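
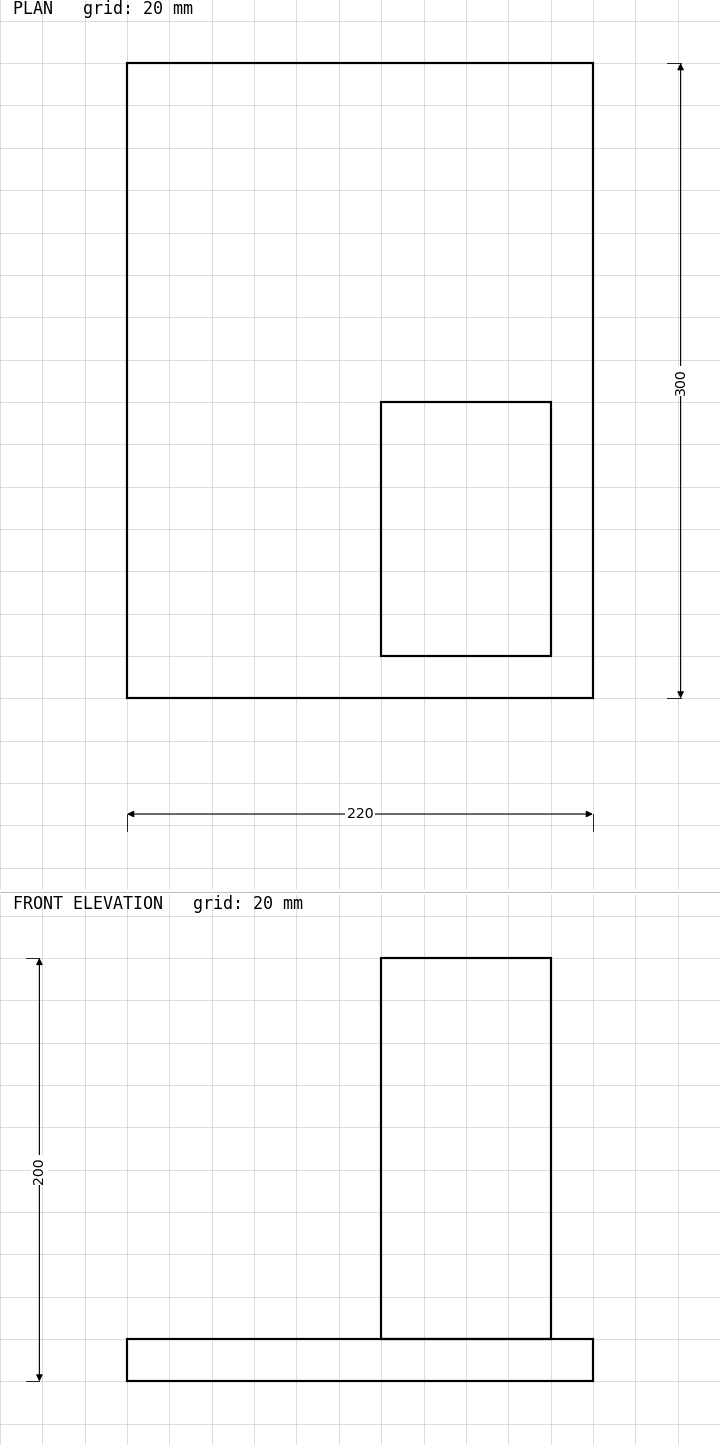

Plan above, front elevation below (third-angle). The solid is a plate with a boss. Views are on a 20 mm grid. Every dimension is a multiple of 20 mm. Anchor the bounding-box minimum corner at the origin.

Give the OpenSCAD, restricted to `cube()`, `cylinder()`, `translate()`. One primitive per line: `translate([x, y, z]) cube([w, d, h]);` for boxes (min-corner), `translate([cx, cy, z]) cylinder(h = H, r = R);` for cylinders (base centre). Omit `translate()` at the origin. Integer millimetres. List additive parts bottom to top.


cube([220, 300, 20]);
translate([120, 20, 20]) cube([80, 120, 180]);


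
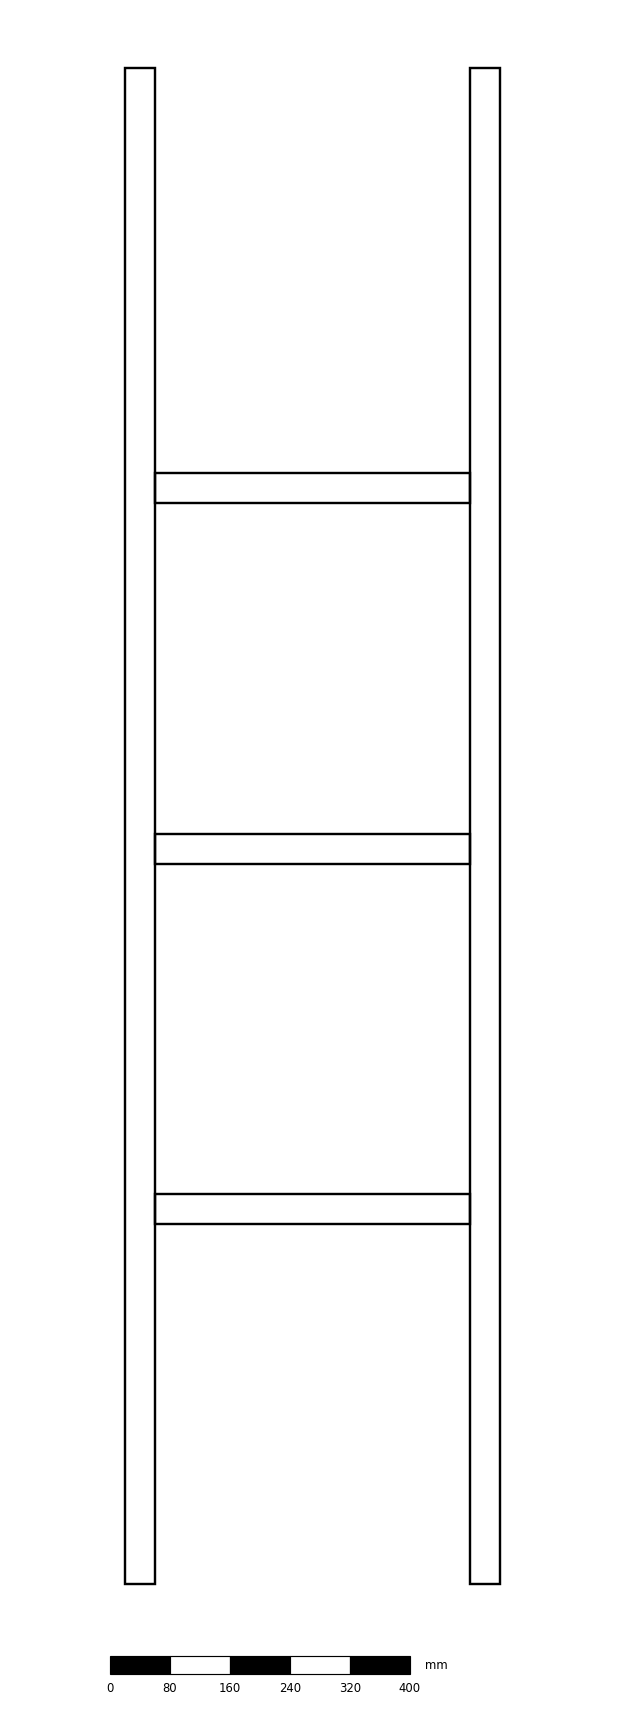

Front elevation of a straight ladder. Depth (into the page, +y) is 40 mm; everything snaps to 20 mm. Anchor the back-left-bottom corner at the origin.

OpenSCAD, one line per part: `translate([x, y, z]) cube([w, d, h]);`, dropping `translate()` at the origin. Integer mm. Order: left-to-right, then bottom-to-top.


cube([40, 40, 2020]);
translate([40, 0, 480]) cube([420, 40, 40]);
translate([40, 0, 960]) cube([420, 40, 40]);
translate([40, 0, 1440]) cube([420, 40, 40]);
translate([460, 0, 0]) cube([40, 40, 2020]);


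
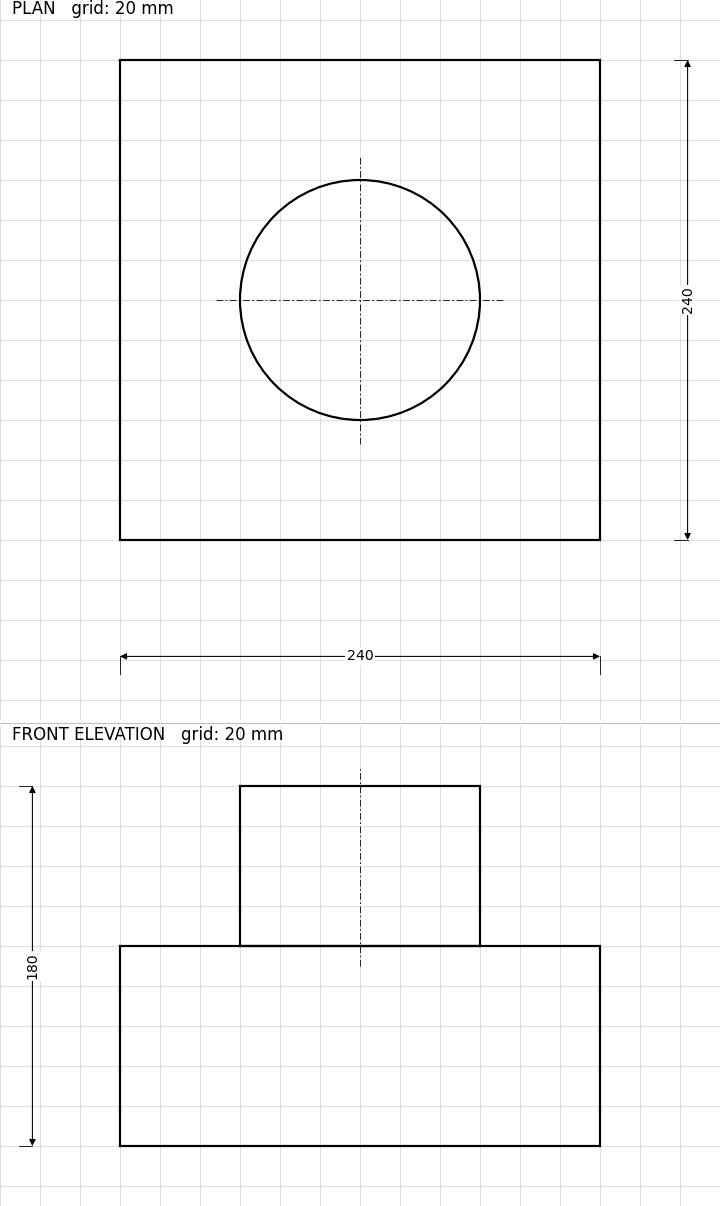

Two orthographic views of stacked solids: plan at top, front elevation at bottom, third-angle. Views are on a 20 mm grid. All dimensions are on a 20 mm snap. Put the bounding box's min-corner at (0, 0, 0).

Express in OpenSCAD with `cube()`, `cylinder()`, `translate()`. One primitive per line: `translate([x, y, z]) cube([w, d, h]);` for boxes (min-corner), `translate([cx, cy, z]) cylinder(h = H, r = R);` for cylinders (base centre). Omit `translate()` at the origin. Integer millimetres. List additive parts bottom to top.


cube([240, 240, 100]);
translate([120, 120, 100]) cylinder(h = 80, r = 60);


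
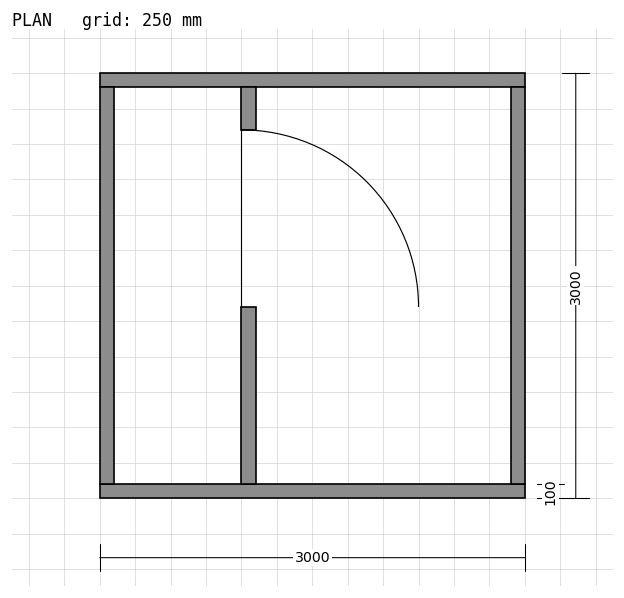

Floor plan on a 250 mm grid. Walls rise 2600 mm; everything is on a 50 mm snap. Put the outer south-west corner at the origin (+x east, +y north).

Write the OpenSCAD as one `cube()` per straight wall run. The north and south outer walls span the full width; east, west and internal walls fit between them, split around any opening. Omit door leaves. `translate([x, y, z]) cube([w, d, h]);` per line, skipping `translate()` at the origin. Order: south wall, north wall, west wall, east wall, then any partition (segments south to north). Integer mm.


cube([3000, 100, 2600]);
translate([0, 2900, 0]) cube([3000, 100, 2600]);
translate([0, 100, 0]) cube([100, 2800, 2600]);
translate([2900, 100, 0]) cube([100, 2800, 2600]);
translate([1000, 100, 0]) cube([100, 1250, 2600]);
translate([1000, 2600, 0]) cube([100, 300, 2600]);


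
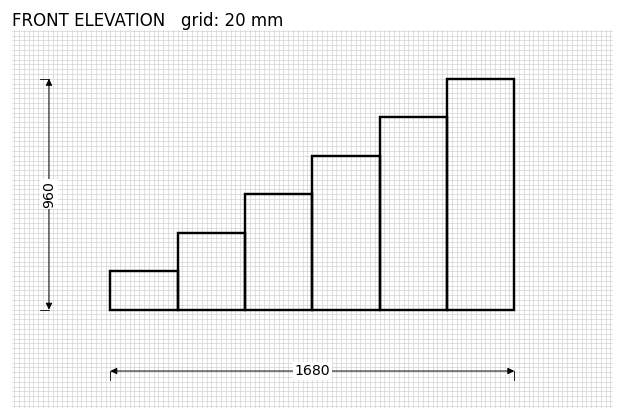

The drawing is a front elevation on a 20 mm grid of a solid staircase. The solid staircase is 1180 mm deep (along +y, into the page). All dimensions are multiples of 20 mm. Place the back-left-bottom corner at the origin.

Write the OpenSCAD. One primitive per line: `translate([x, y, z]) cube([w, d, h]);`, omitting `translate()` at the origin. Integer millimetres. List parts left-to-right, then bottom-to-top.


cube([280, 1180, 160]);
translate([280, 0, 0]) cube([280, 1180, 320]);
translate([560, 0, 0]) cube([280, 1180, 480]);
translate([840, 0, 0]) cube([280, 1180, 640]);
translate([1120, 0, 0]) cube([280, 1180, 800]);
translate([1400, 0, 0]) cube([280, 1180, 960]);


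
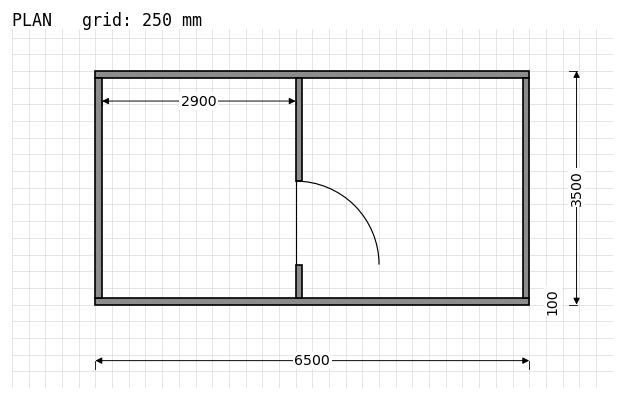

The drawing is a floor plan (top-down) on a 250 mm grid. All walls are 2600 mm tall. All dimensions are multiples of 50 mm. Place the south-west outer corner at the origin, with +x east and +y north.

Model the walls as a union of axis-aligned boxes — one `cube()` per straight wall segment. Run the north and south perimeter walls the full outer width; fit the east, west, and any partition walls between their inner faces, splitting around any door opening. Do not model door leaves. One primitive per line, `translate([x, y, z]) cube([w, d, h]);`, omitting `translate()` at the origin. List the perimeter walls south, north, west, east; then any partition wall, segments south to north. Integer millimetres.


cube([6500, 100, 2600]);
translate([0, 3400, 0]) cube([6500, 100, 2600]);
translate([0, 100, 0]) cube([100, 3300, 2600]);
translate([6400, 100, 0]) cube([100, 3300, 2600]);
translate([3000, 100, 0]) cube([100, 500, 2600]);
translate([3000, 1850, 0]) cube([100, 1550, 2600]);


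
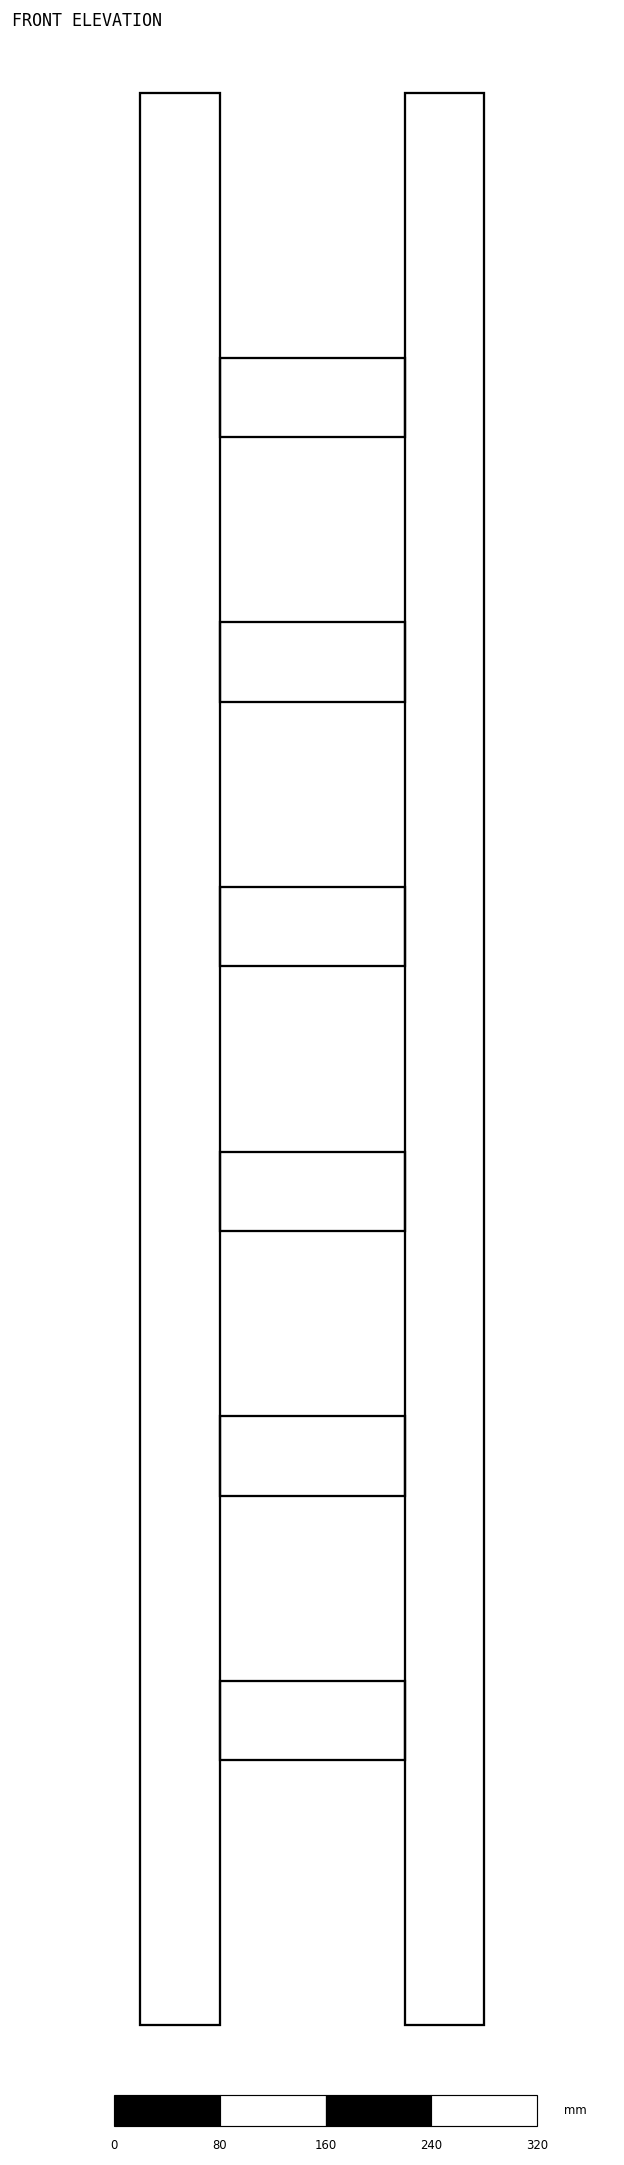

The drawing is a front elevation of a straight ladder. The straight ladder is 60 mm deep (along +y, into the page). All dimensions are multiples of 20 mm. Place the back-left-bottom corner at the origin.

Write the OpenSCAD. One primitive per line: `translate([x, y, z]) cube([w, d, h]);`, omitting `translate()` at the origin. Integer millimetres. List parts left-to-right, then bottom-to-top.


cube([60, 60, 1460]);
translate([60, 0, 200]) cube([140, 60, 60]);
translate([60, 0, 400]) cube([140, 60, 60]);
translate([60, 0, 600]) cube([140, 60, 60]);
translate([60, 0, 800]) cube([140, 60, 60]);
translate([60, 0, 1000]) cube([140, 60, 60]);
translate([60, 0, 1200]) cube([140, 60, 60]);
translate([200, 0, 0]) cube([60, 60, 1460]);


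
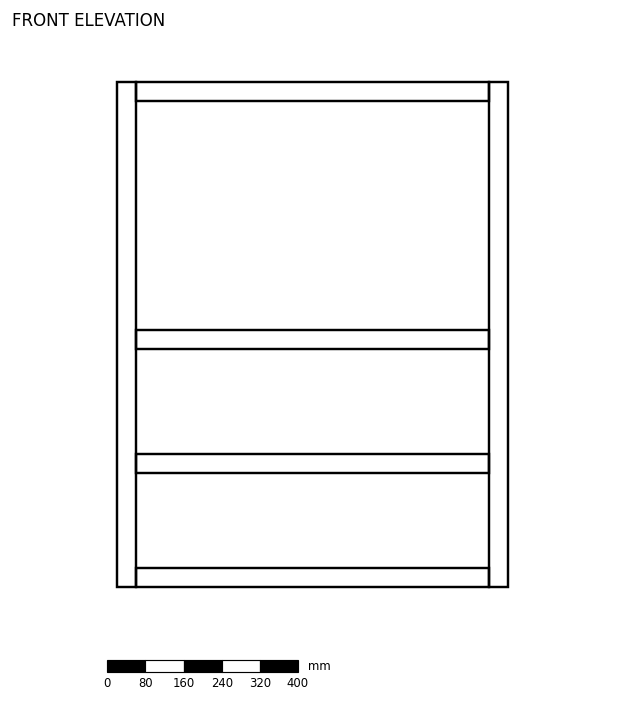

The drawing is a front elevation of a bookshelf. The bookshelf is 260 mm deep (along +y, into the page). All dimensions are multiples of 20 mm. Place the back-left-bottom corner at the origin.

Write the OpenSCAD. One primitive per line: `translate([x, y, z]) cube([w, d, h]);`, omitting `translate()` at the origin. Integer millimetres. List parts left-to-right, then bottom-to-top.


cube([40, 260, 1060]);
translate([40, 0, 0]) cube([740, 260, 40]);
translate([40, 0, 240]) cube([740, 260, 40]);
translate([40, 0, 500]) cube([740, 260, 40]);
translate([40, 0, 1020]) cube([740, 260, 40]);
translate([780, 0, 0]) cube([40, 260, 1060]);


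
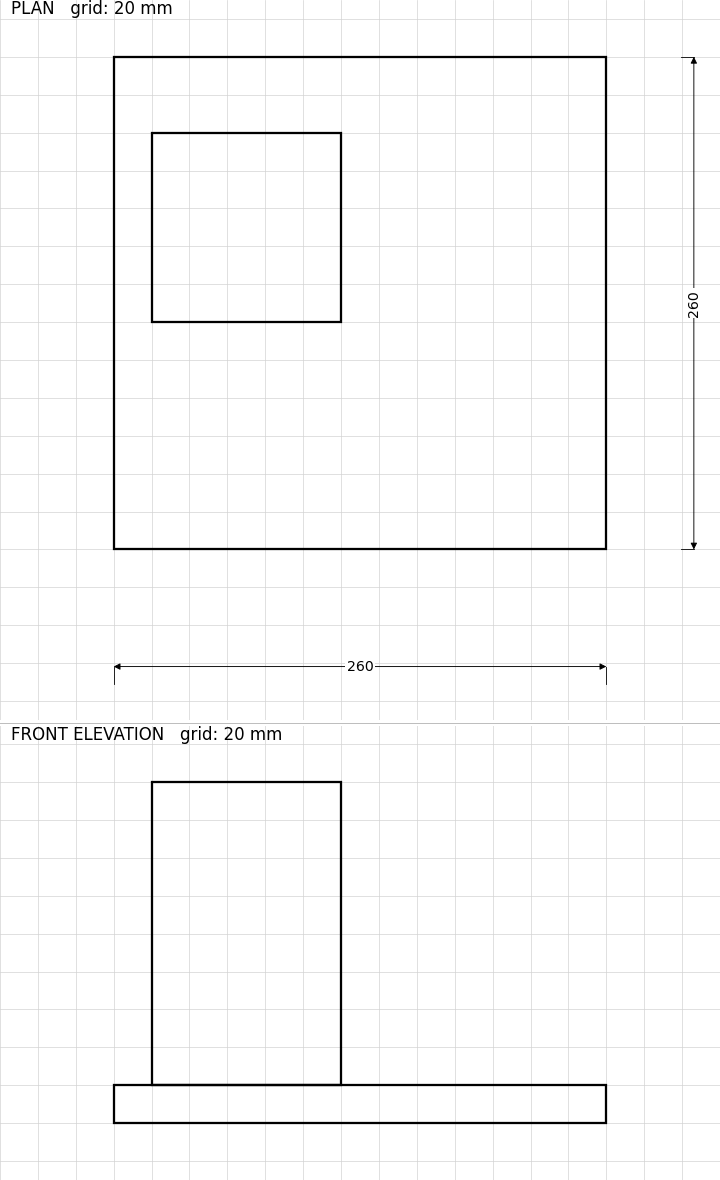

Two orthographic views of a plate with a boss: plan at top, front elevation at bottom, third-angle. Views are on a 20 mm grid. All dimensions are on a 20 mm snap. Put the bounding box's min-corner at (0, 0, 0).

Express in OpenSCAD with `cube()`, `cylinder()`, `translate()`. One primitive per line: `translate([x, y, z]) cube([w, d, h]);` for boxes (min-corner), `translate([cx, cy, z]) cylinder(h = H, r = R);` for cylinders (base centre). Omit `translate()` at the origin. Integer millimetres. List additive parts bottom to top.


cube([260, 260, 20]);
translate([20, 120, 20]) cube([100, 100, 160]);


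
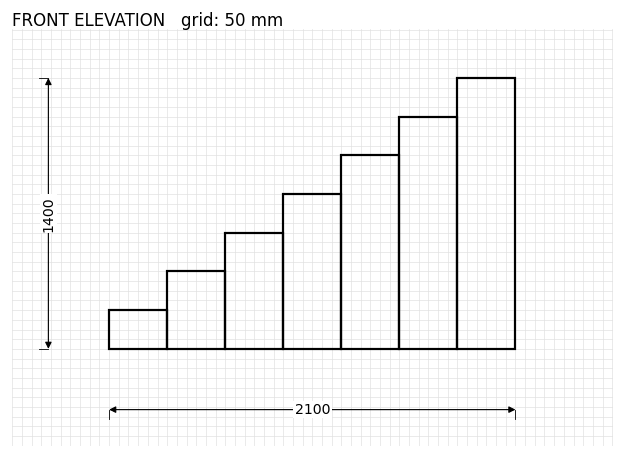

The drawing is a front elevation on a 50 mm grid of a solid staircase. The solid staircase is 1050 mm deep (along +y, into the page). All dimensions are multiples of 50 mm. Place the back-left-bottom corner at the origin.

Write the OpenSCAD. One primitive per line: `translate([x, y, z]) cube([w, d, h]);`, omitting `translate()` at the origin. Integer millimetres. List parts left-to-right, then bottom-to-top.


cube([300, 1050, 200]);
translate([300, 0, 0]) cube([300, 1050, 400]);
translate([600, 0, 0]) cube([300, 1050, 600]);
translate([900, 0, 0]) cube([300, 1050, 800]);
translate([1200, 0, 0]) cube([300, 1050, 1000]);
translate([1500, 0, 0]) cube([300, 1050, 1200]);
translate([1800, 0, 0]) cube([300, 1050, 1400]);


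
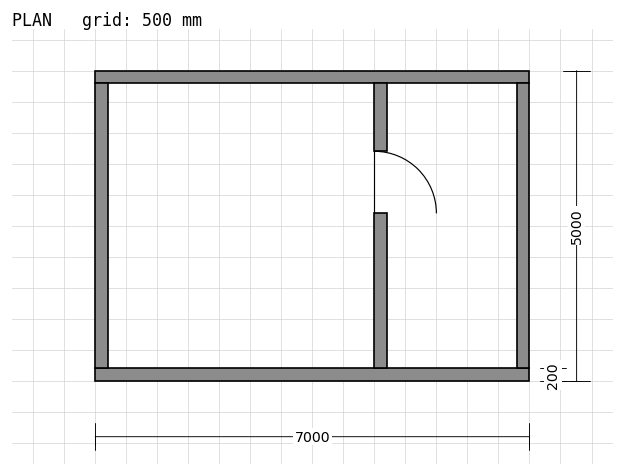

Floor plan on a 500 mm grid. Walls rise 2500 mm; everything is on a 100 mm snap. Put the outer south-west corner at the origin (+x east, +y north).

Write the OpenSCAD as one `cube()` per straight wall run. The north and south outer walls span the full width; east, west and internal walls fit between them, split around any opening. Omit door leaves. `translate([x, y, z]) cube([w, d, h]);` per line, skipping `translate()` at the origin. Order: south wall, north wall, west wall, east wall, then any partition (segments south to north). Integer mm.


cube([7000, 200, 2500]);
translate([0, 4800, 0]) cube([7000, 200, 2500]);
translate([0, 200, 0]) cube([200, 4600, 2500]);
translate([6800, 200, 0]) cube([200, 4600, 2500]);
translate([4500, 200, 0]) cube([200, 2500, 2500]);
translate([4500, 3700, 0]) cube([200, 1100, 2500]);


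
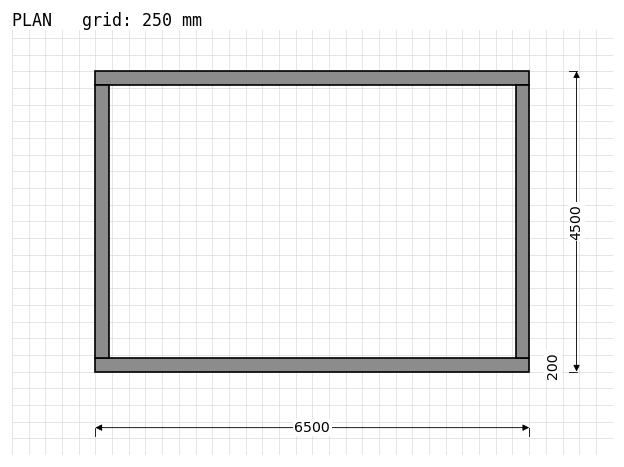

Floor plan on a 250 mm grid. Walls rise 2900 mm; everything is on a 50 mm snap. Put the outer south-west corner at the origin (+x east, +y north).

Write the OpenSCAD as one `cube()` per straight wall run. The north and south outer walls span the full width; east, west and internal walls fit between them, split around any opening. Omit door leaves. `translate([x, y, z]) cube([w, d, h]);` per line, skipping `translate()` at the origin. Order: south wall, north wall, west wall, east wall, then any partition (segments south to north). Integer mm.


cube([6500, 200, 2900]);
translate([0, 4300, 0]) cube([6500, 200, 2900]);
translate([0, 200, 0]) cube([200, 4100, 2900]);
translate([6300, 200, 0]) cube([200, 4100, 2900]);


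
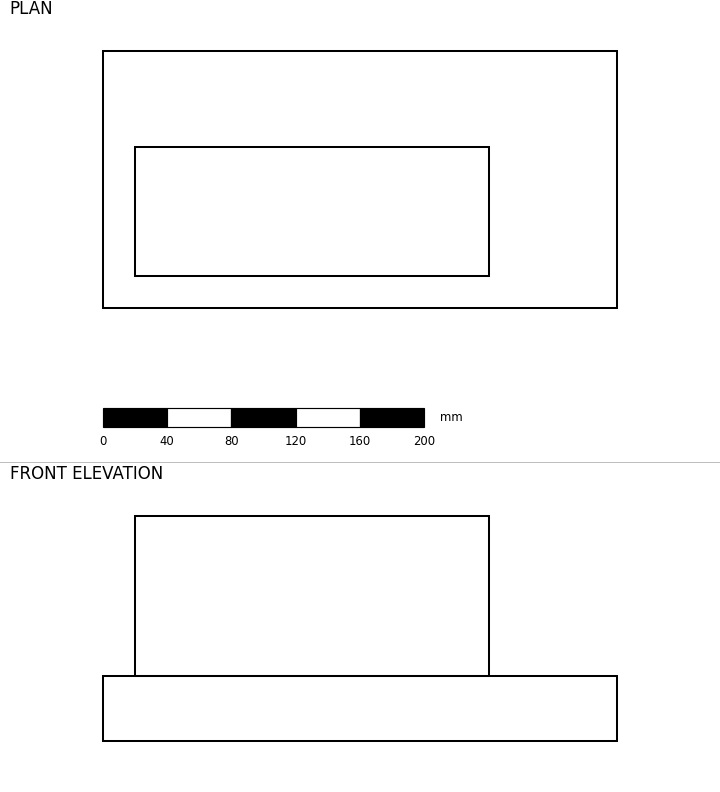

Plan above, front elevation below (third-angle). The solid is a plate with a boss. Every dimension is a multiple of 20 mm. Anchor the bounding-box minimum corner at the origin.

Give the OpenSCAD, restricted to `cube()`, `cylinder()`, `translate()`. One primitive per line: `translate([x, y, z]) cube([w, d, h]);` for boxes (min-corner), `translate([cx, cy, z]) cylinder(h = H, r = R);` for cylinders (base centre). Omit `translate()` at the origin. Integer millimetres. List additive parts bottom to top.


cube([320, 160, 40]);
translate([20, 20, 40]) cube([220, 80, 100]);


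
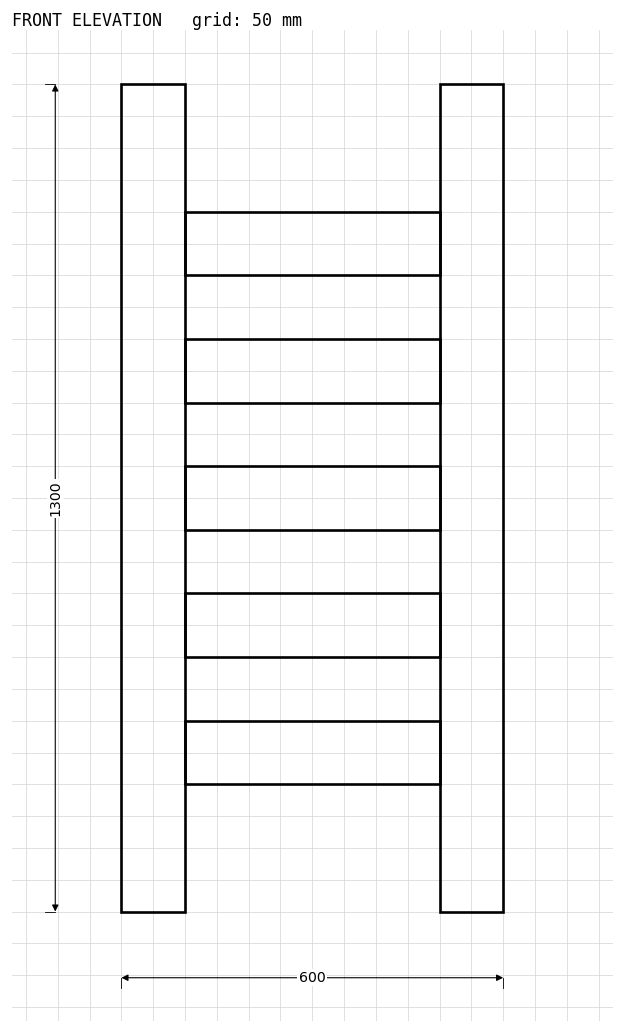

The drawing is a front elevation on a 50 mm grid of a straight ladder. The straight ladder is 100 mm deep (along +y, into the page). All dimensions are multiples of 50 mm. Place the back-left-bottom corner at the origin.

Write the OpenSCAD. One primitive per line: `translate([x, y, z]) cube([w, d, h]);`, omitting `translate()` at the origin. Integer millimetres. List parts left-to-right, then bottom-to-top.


cube([100, 100, 1300]);
translate([100, 0, 200]) cube([400, 100, 100]);
translate([100, 0, 400]) cube([400, 100, 100]);
translate([100, 0, 600]) cube([400, 100, 100]);
translate([100, 0, 800]) cube([400, 100, 100]);
translate([100, 0, 1000]) cube([400, 100, 100]);
translate([500, 0, 0]) cube([100, 100, 1300]);


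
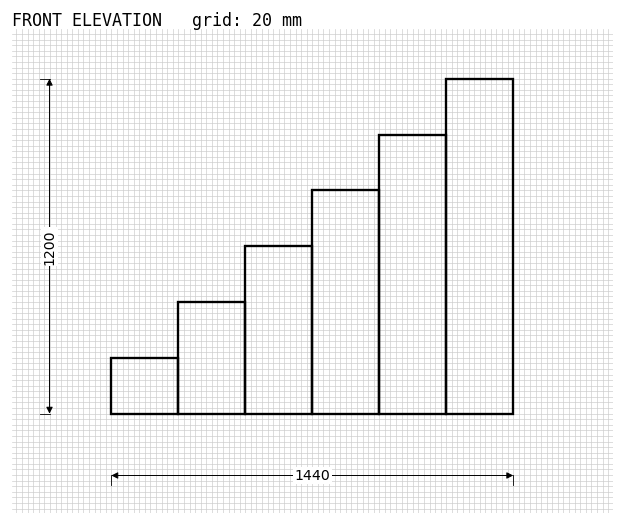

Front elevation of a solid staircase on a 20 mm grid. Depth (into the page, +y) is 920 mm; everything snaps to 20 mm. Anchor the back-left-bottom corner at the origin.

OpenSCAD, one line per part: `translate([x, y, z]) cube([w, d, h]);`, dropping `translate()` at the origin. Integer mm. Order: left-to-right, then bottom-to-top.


cube([240, 920, 200]);
translate([240, 0, 0]) cube([240, 920, 400]);
translate([480, 0, 0]) cube([240, 920, 600]);
translate([720, 0, 0]) cube([240, 920, 800]);
translate([960, 0, 0]) cube([240, 920, 1000]);
translate([1200, 0, 0]) cube([240, 920, 1200]);


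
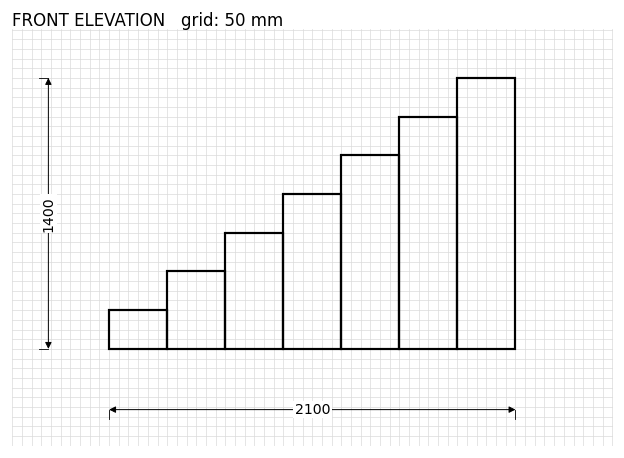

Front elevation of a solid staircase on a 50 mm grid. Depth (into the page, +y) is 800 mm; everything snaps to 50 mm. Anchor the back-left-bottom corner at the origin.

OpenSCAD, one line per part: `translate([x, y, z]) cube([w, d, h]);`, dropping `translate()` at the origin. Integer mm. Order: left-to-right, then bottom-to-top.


cube([300, 800, 200]);
translate([300, 0, 0]) cube([300, 800, 400]);
translate([600, 0, 0]) cube([300, 800, 600]);
translate([900, 0, 0]) cube([300, 800, 800]);
translate([1200, 0, 0]) cube([300, 800, 1000]);
translate([1500, 0, 0]) cube([300, 800, 1200]);
translate([1800, 0, 0]) cube([300, 800, 1400]);


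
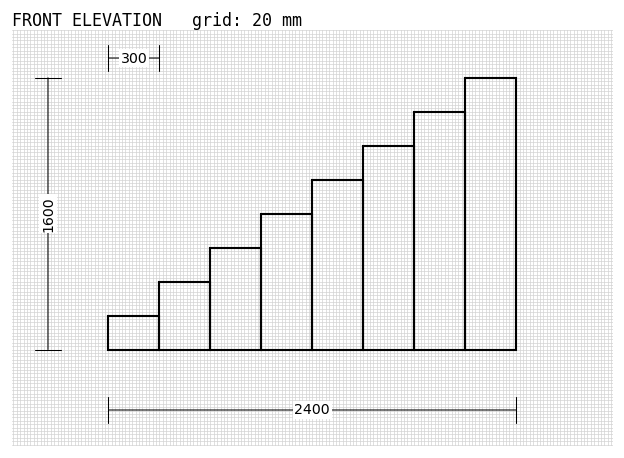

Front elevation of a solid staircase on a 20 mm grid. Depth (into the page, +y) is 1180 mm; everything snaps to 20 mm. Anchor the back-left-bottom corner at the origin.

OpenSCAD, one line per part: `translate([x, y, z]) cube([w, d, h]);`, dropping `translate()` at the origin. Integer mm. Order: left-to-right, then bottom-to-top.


cube([300, 1180, 200]);
translate([300, 0, 0]) cube([300, 1180, 400]);
translate([600, 0, 0]) cube([300, 1180, 600]);
translate([900, 0, 0]) cube([300, 1180, 800]);
translate([1200, 0, 0]) cube([300, 1180, 1000]);
translate([1500, 0, 0]) cube([300, 1180, 1200]);
translate([1800, 0, 0]) cube([300, 1180, 1400]);
translate([2100, 0, 0]) cube([300, 1180, 1600]);


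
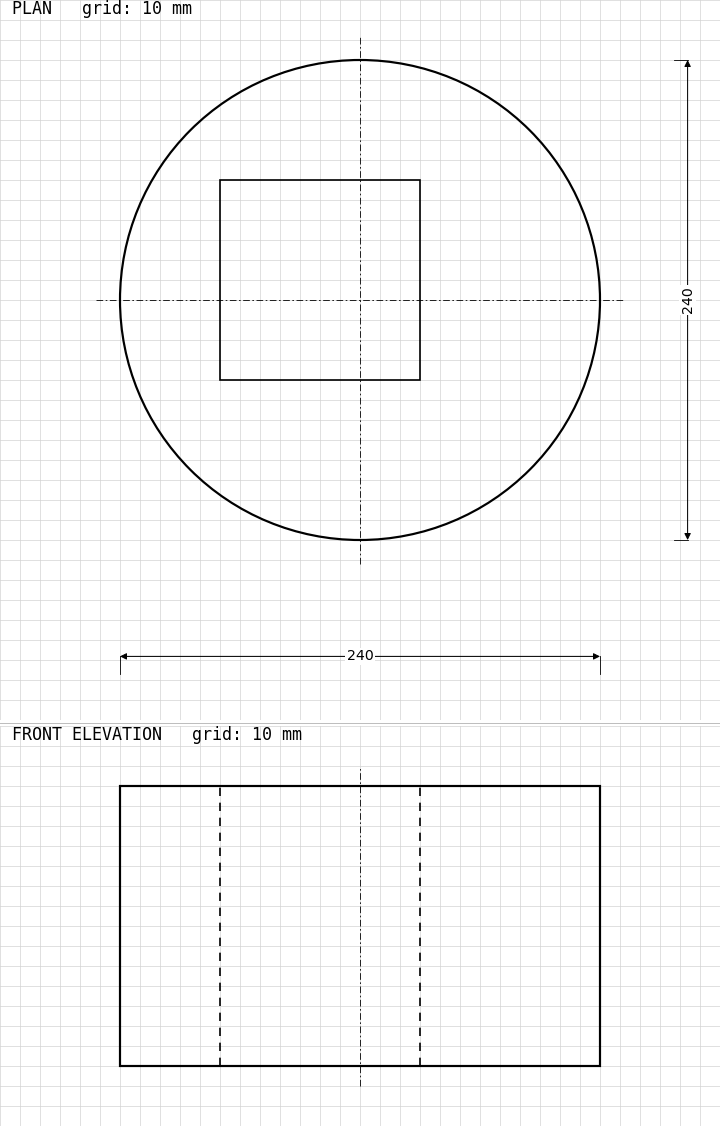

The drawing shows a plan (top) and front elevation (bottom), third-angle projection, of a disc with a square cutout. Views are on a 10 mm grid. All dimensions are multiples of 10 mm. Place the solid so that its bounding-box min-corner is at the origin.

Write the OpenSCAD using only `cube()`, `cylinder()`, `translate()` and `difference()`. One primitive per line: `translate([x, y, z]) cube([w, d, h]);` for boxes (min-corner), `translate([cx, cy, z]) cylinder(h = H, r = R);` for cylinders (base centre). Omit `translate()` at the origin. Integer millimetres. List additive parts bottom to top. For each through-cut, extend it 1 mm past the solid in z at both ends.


difference() {
  translate([120, 120, 0]) cylinder(h = 140, r = 120);
  translate([50, 80, -1]) cube([100, 100, 142]);
}


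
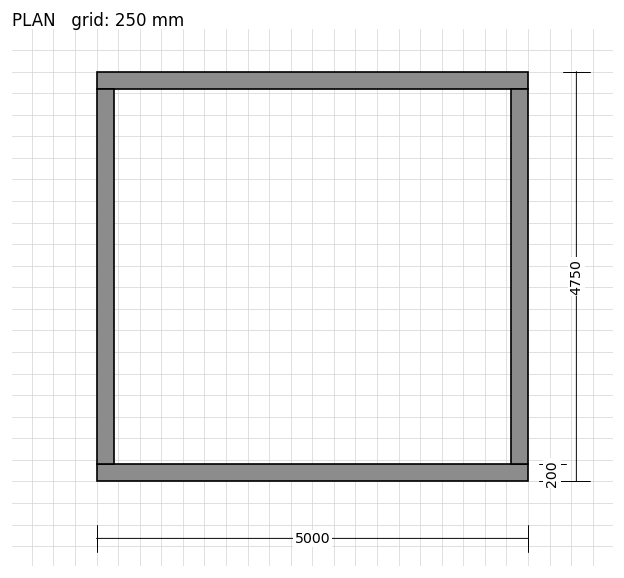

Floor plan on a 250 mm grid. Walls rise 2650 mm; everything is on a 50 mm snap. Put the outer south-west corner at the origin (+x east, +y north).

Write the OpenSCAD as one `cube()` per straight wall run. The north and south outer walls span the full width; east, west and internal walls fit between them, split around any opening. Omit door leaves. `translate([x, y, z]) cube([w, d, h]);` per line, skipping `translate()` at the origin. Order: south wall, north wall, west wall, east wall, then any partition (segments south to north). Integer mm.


cube([5000, 200, 2650]);
translate([0, 4550, 0]) cube([5000, 200, 2650]);
translate([0, 200, 0]) cube([200, 4350, 2650]);
translate([4800, 200, 0]) cube([200, 4350, 2650]);


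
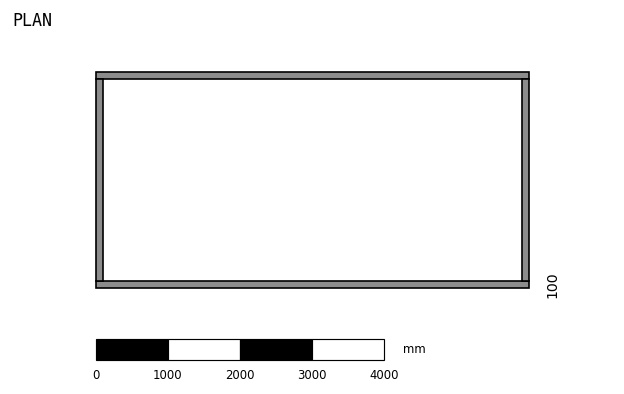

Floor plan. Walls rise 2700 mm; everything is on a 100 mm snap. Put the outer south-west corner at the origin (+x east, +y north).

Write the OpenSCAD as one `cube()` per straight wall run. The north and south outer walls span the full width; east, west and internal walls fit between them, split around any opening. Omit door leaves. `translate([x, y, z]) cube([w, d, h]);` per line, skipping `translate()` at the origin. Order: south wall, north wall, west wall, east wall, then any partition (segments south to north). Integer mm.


cube([6000, 100, 2700]);
translate([0, 2900, 0]) cube([6000, 100, 2700]);
translate([0, 100, 0]) cube([100, 2800, 2700]);
translate([5900, 100, 0]) cube([100, 2800, 2700]);


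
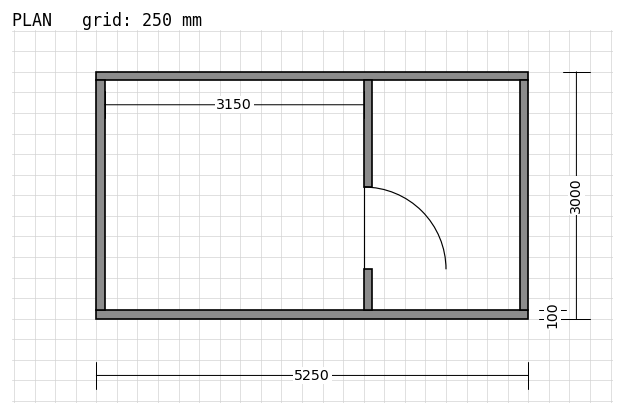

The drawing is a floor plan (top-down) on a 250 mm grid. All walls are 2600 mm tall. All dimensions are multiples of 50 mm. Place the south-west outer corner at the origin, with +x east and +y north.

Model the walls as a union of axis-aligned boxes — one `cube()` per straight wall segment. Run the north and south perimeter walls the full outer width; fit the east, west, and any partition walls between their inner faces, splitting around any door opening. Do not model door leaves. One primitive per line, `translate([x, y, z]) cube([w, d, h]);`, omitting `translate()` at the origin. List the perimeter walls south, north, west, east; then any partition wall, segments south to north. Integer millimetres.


cube([5250, 100, 2600]);
translate([0, 2900, 0]) cube([5250, 100, 2600]);
translate([0, 100, 0]) cube([100, 2800, 2600]);
translate([5150, 100, 0]) cube([100, 2800, 2600]);
translate([3250, 100, 0]) cube([100, 500, 2600]);
translate([3250, 1600, 0]) cube([100, 1300, 2600]);


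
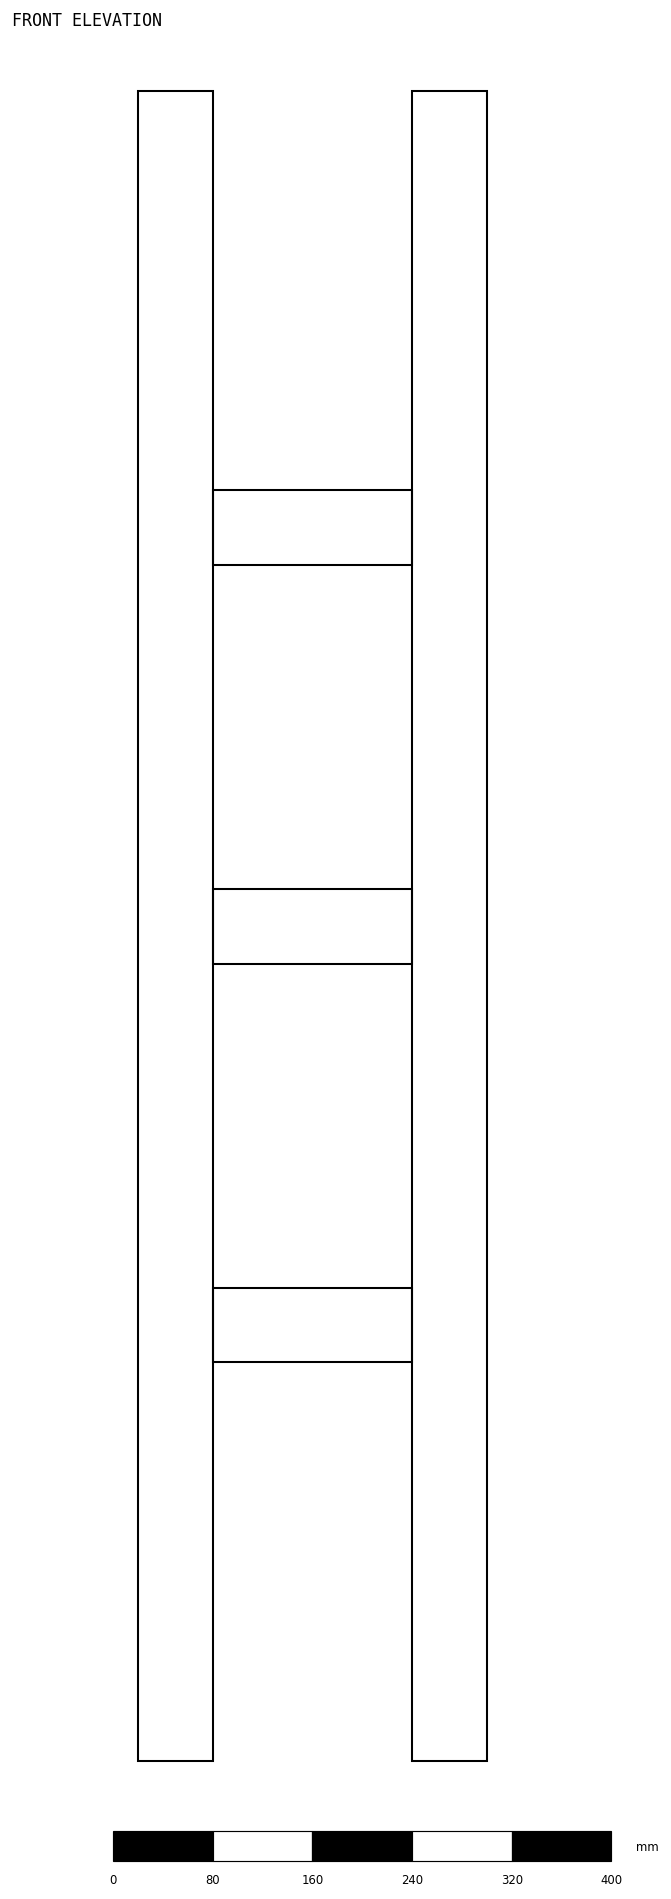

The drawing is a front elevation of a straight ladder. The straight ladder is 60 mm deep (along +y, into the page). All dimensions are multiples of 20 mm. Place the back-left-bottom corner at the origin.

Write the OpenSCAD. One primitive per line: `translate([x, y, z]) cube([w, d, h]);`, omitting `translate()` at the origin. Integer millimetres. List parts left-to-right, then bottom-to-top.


cube([60, 60, 1340]);
translate([60, 0, 320]) cube([160, 60, 60]);
translate([60, 0, 640]) cube([160, 60, 60]);
translate([60, 0, 960]) cube([160, 60, 60]);
translate([220, 0, 0]) cube([60, 60, 1340]);


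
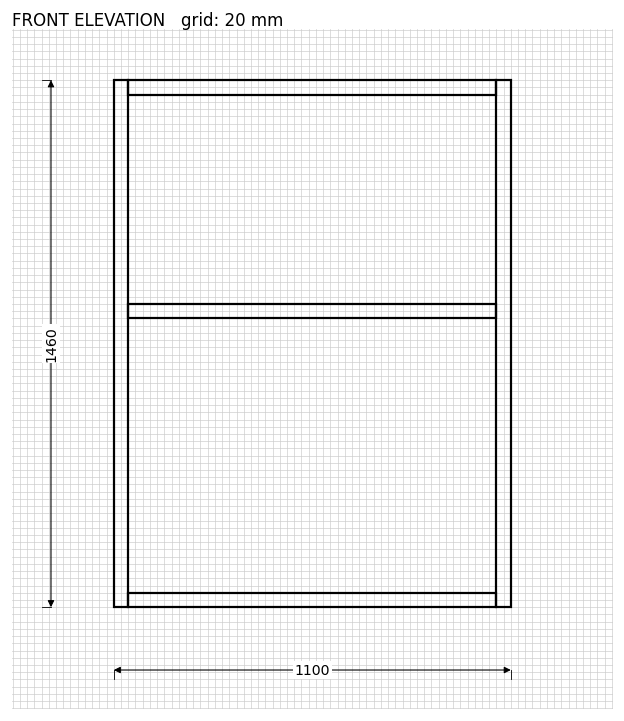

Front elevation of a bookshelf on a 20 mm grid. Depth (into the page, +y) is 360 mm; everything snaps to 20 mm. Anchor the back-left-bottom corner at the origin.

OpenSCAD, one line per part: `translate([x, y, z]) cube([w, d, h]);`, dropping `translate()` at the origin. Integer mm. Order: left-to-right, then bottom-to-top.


cube([40, 360, 1460]);
translate([40, 0, 0]) cube([1020, 360, 40]);
translate([40, 0, 800]) cube([1020, 360, 40]);
translate([40, 0, 1420]) cube([1020, 360, 40]);
translate([1060, 0, 0]) cube([40, 360, 1460]);


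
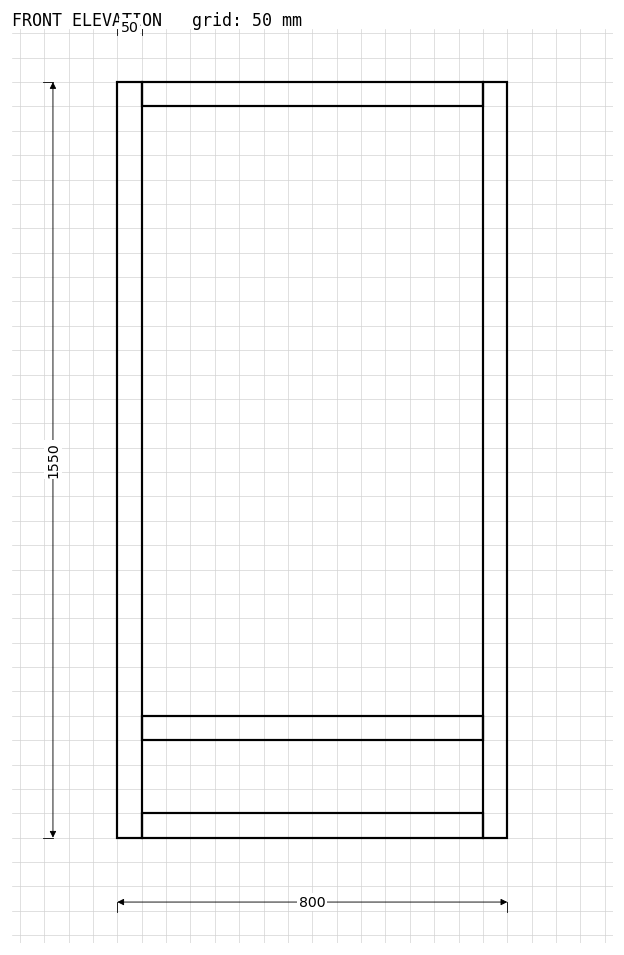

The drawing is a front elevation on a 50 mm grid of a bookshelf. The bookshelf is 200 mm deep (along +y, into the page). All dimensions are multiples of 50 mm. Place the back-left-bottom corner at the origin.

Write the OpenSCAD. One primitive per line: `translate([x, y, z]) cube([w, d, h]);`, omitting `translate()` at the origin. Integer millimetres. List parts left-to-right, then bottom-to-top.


cube([50, 200, 1550]);
translate([50, 0, 0]) cube([700, 200, 50]);
translate([50, 0, 200]) cube([700, 200, 50]);
translate([50, 0, 1500]) cube([700, 200, 50]);
translate([750, 0, 0]) cube([50, 200, 1550]);


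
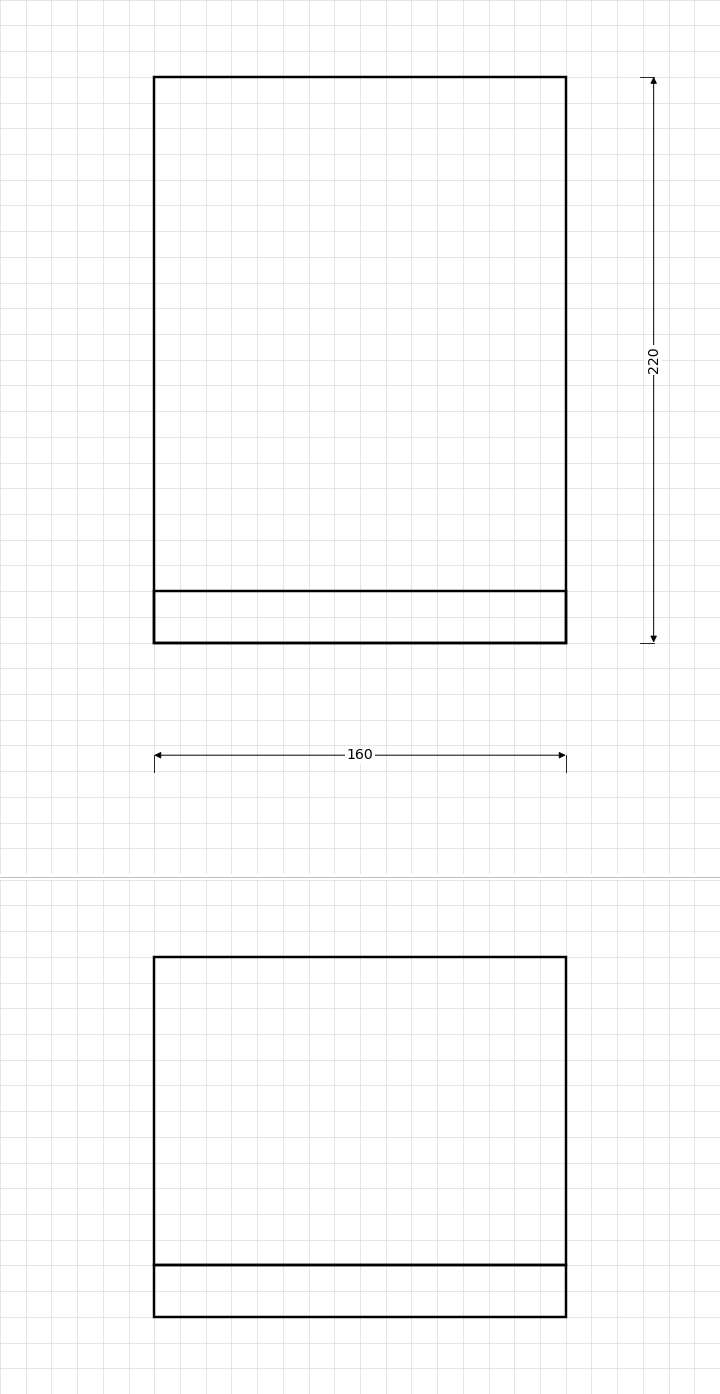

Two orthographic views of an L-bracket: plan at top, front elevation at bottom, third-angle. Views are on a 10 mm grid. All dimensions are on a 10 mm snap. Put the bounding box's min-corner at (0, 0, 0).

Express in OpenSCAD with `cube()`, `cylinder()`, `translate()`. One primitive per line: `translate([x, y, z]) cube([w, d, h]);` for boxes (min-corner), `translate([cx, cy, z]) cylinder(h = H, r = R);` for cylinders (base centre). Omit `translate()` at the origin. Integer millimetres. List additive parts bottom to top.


cube([160, 220, 20]);
translate([0, 0, 20]) cube([160, 20, 120]);


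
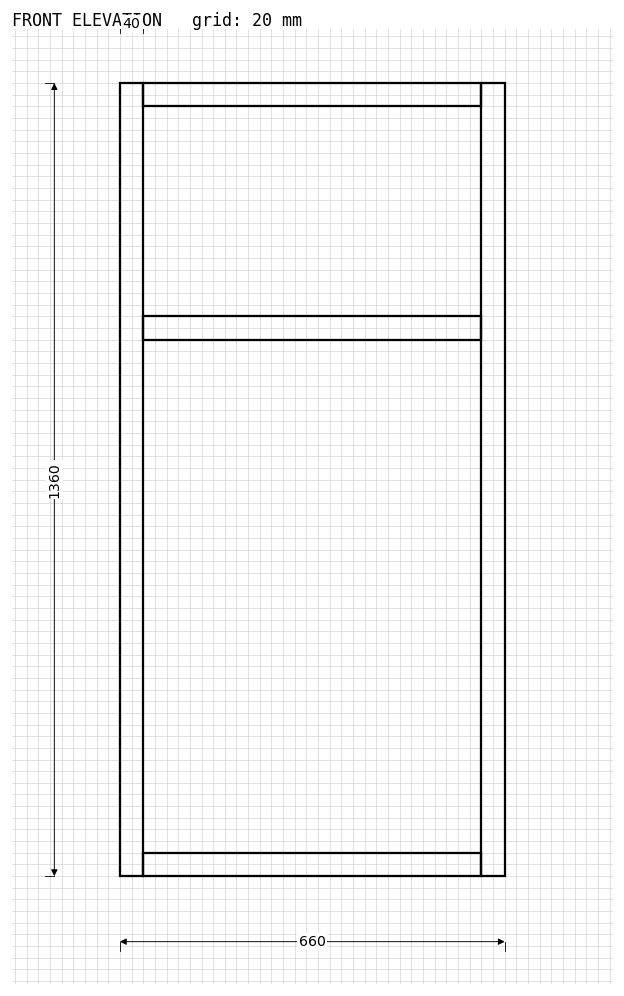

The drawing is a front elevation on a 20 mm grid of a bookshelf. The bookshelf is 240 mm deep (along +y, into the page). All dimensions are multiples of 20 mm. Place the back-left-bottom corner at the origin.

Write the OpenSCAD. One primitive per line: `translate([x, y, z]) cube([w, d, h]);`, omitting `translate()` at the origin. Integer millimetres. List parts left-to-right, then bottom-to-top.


cube([40, 240, 1360]);
translate([40, 0, 0]) cube([580, 240, 40]);
translate([40, 0, 920]) cube([580, 240, 40]);
translate([40, 0, 1320]) cube([580, 240, 40]);
translate([620, 0, 0]) cube([40, 240, 1360]);


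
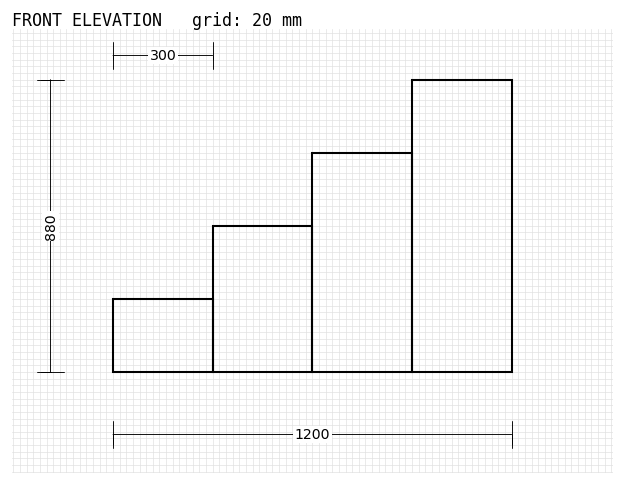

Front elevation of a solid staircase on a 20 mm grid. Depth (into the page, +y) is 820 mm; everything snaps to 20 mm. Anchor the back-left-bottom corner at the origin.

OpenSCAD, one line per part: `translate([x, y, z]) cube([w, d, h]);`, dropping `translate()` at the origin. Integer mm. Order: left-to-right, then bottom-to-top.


cube([300, 820, 220]);
translate([300, 0, 0]) cube([300, 820, 440]);
translate([600, 0, 0]) cube([300, 820, 660]);
translate([900, 0, 0]) cube([300, 820, 880]);


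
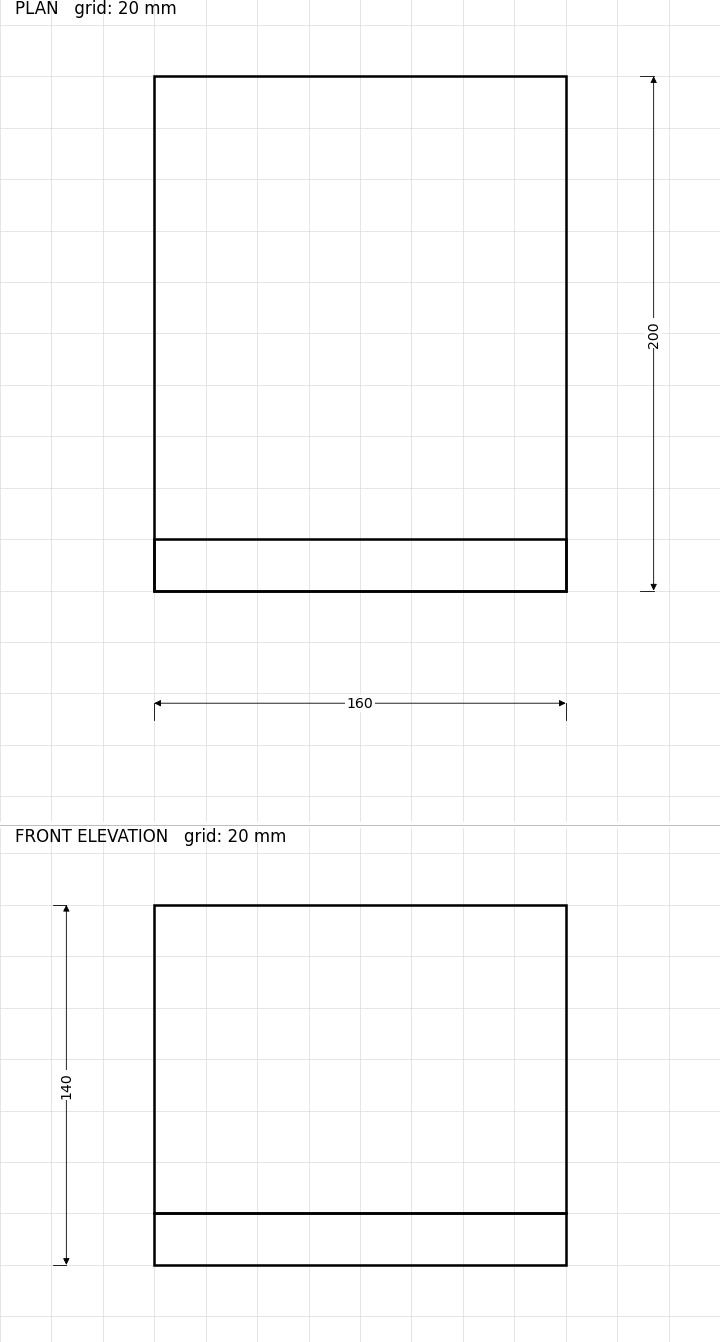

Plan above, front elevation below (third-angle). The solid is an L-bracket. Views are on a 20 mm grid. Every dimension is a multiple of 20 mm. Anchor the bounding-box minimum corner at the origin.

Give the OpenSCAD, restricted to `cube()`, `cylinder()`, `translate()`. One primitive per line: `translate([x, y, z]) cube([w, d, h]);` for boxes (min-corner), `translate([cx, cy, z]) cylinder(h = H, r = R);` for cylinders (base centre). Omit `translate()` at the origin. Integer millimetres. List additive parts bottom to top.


cube([160, 200, 20]);
translate([0, 0, 20]) cube([160, 20, 120]);


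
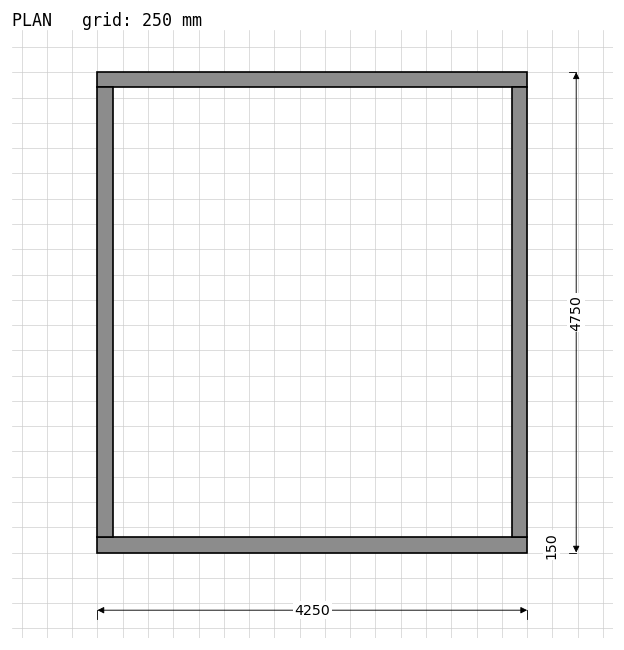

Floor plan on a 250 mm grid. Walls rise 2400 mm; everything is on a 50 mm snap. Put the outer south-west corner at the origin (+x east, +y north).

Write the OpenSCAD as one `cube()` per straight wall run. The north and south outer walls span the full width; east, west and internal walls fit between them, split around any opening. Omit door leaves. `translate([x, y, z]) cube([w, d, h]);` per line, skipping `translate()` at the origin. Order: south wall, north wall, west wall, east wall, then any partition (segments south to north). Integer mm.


cube([4250, 150, 2400]);
translate([0, 4600, 0]) cube([4250, 150, 2400]);
translate([0, 150, 0]) cube([150, 4450, 2400]);
translate([4100, 150, 0]) cube([150, 4450, 2400]);


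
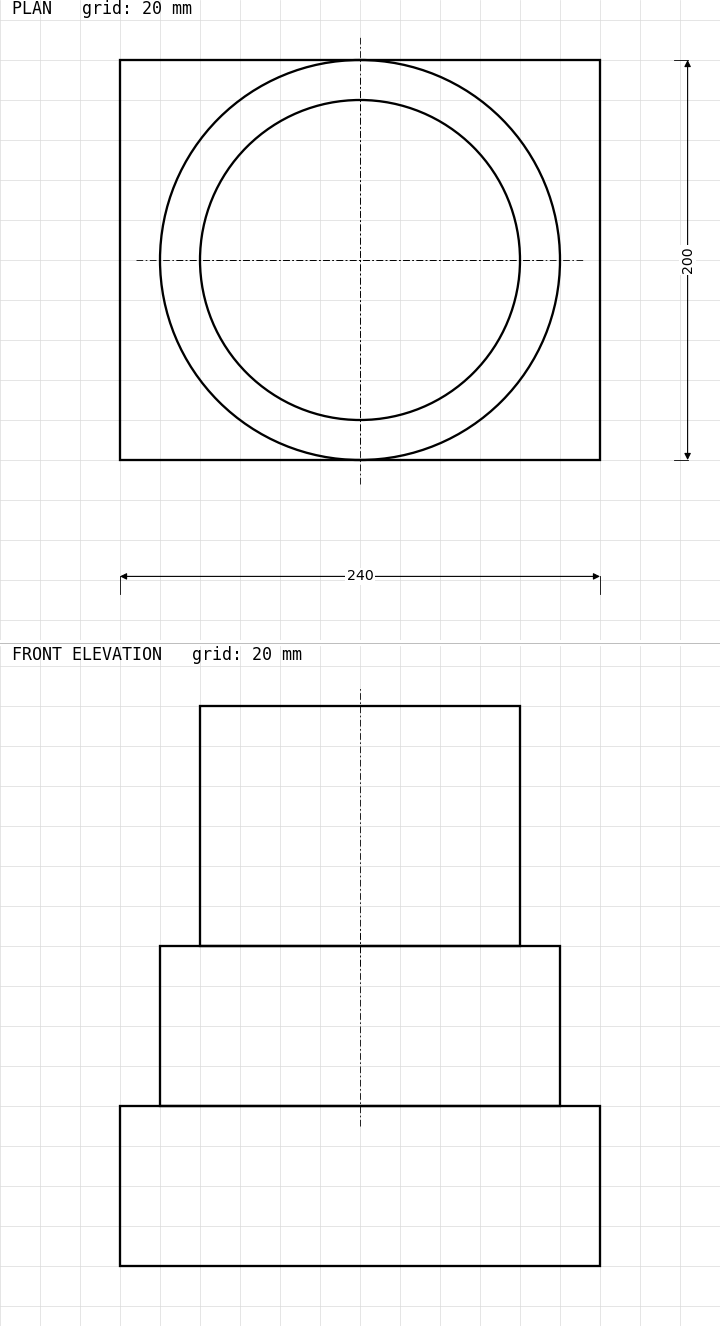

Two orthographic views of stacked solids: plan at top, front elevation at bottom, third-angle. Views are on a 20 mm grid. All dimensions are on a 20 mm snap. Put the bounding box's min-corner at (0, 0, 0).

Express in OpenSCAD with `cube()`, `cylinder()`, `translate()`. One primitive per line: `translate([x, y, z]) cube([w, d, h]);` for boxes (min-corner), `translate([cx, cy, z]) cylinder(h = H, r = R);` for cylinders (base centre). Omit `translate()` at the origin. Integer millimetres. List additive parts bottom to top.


cube([240, 200, 80]);
translate([120, 100, 80]) cylinder(h = 80, r = 100);
translate([120, 100, 160]) cylinder(h = 120, r = 80);


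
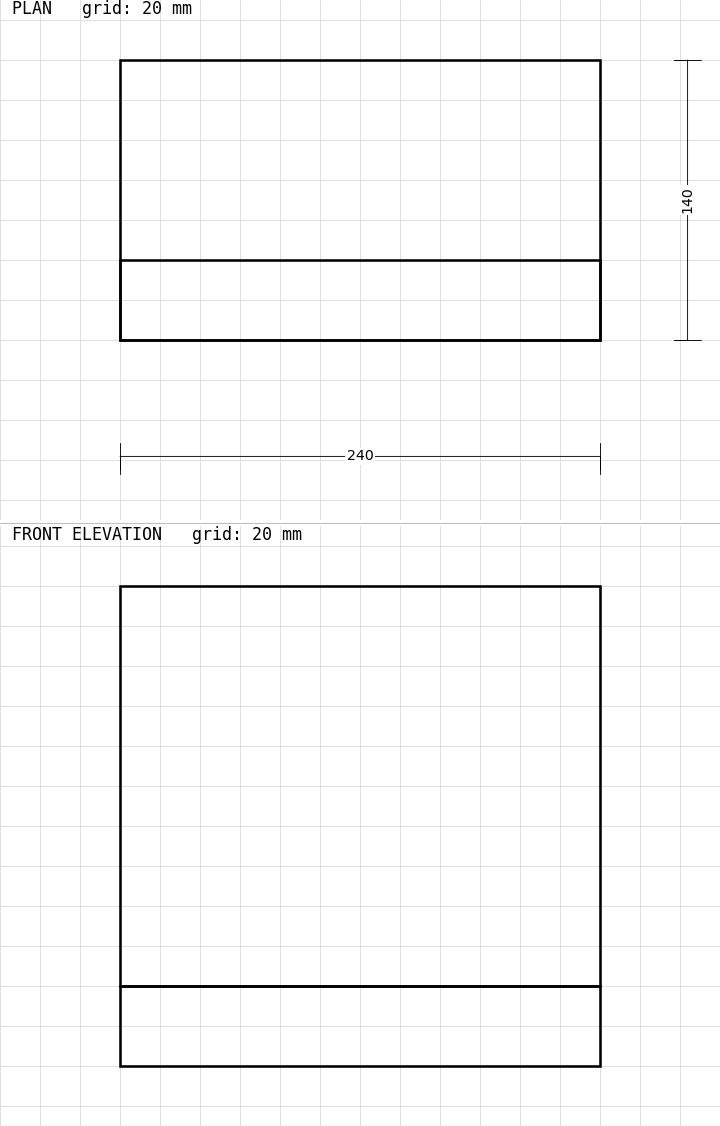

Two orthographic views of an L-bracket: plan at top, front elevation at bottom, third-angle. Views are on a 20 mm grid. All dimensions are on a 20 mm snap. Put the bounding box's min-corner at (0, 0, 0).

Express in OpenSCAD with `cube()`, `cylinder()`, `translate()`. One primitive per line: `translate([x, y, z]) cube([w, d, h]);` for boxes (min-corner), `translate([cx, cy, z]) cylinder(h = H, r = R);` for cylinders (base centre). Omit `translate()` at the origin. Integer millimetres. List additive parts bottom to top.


cube([240, 140, 40]);
translate([0, 0, 40]) cube([240, 40, 200]);


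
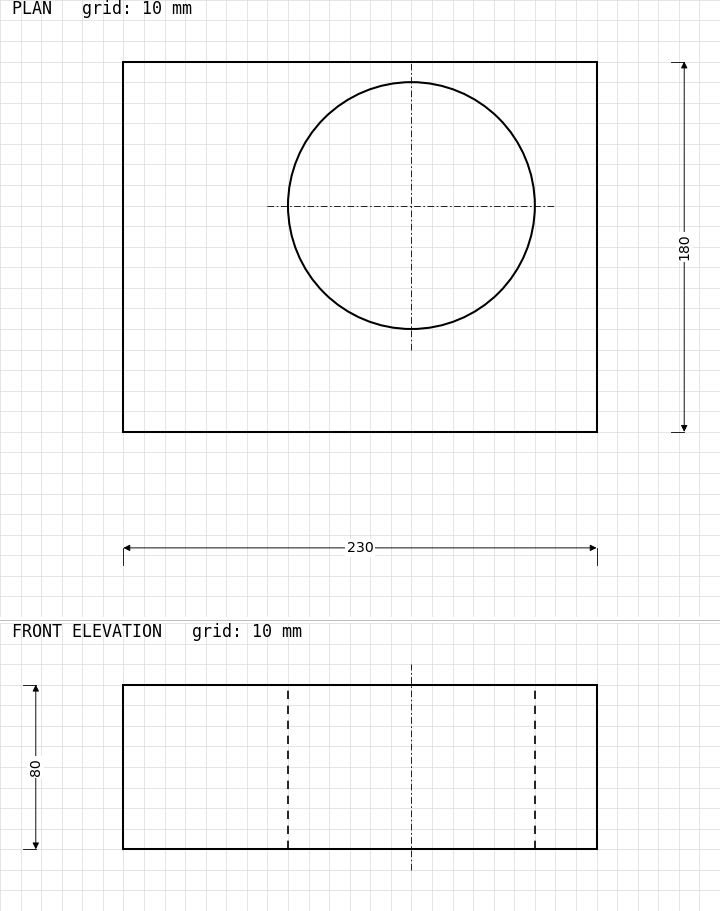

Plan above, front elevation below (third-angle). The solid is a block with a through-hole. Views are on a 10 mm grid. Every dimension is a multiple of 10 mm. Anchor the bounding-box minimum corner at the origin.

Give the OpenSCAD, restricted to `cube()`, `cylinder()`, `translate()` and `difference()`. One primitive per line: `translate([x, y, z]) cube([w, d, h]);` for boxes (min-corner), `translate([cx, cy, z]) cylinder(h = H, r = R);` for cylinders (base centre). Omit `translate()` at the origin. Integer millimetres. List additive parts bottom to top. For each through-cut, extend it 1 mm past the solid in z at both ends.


difference() {
  cube([230, 180, 80]);
  translate([140, 110, -1]) cylinder(h = 82, r = 60);
}


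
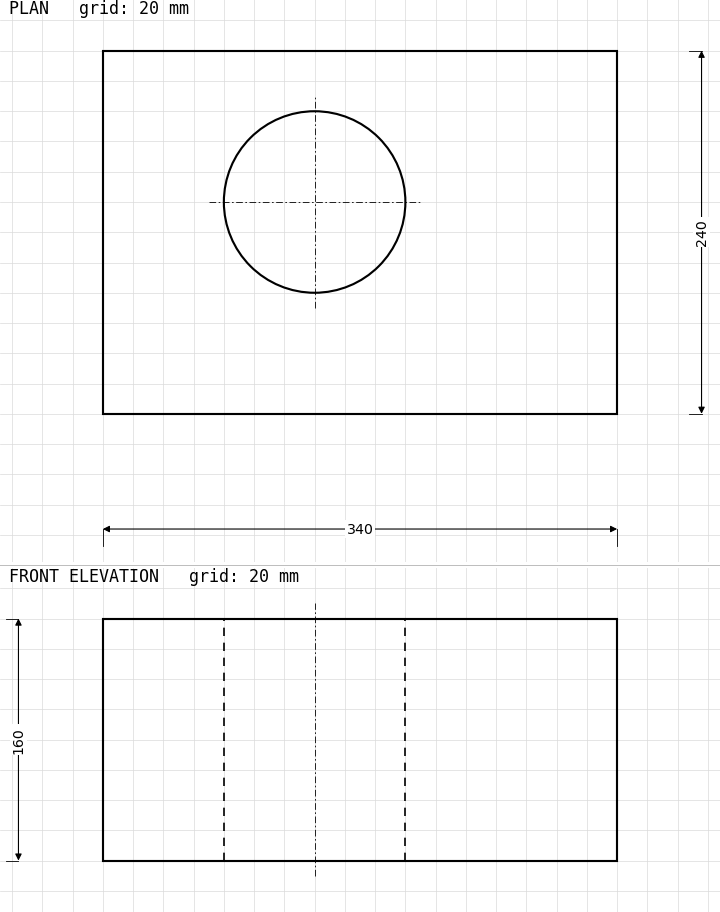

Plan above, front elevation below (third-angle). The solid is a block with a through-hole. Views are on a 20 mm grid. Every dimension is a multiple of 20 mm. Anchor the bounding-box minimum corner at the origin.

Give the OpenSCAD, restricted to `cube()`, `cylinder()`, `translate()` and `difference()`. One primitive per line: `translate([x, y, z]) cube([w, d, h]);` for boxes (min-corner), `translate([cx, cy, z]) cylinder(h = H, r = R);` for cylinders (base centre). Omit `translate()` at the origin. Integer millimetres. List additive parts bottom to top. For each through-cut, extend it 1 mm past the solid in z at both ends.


difference() {
  cube([340, 240, 160]);
  translate([140, 140, -1]) cylinder(h = 162, r = 60);
}


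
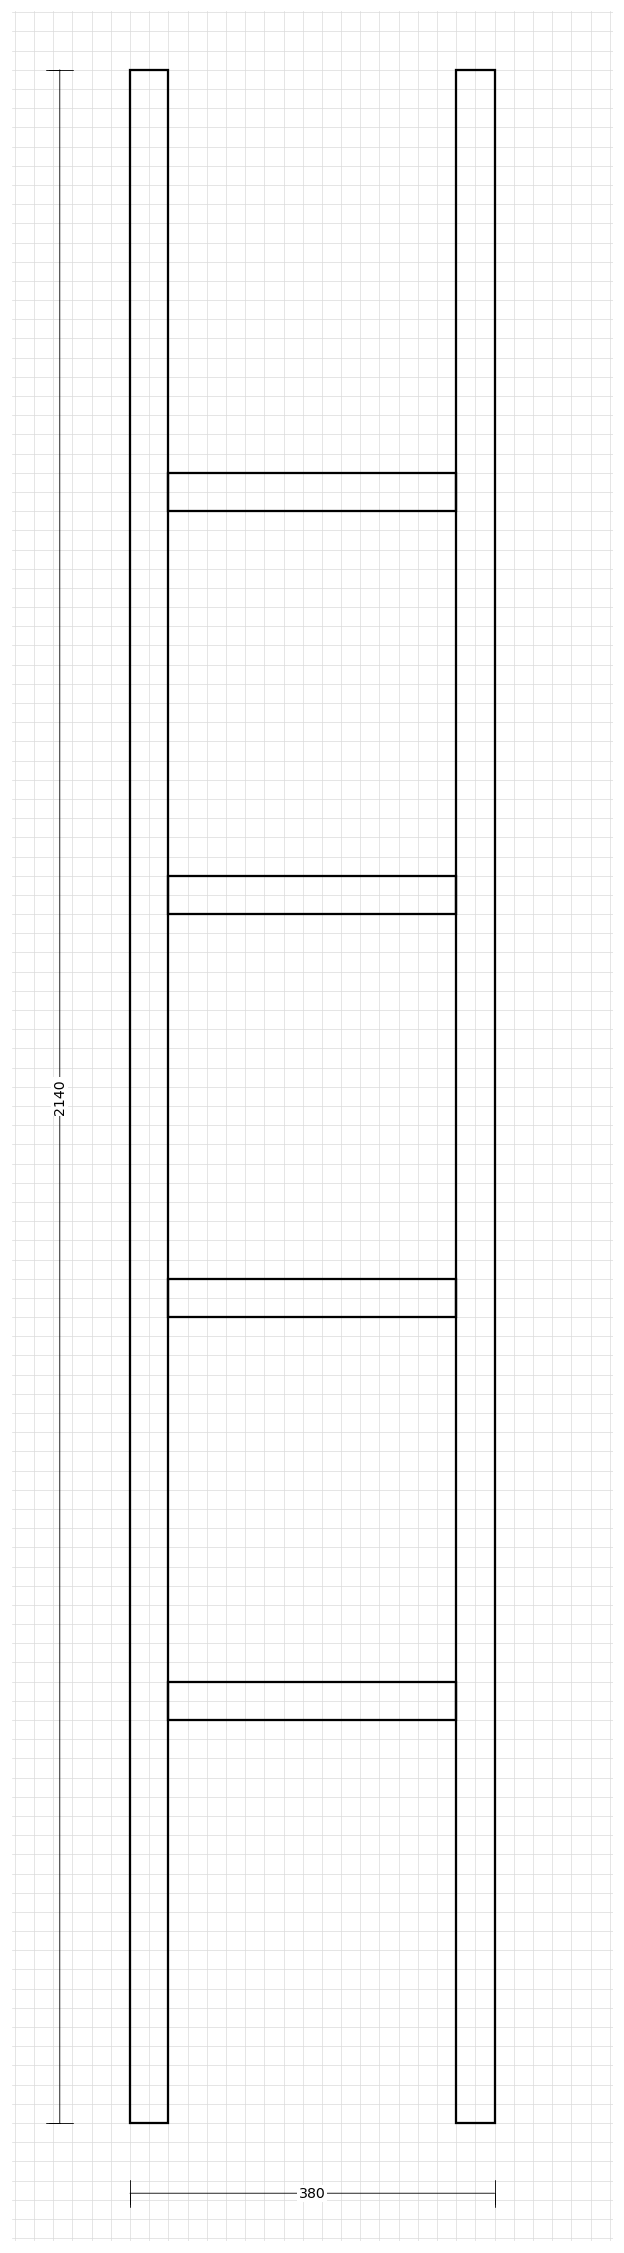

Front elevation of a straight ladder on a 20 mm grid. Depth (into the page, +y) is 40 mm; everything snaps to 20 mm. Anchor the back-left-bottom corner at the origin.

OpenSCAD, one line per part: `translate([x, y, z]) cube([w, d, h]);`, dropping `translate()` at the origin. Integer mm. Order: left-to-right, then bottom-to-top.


cube([40, 40, 2140]);
translate([40, 0, 420]) cube([300, 40, 40]);
translate([40, 0, 840]) cube([300, 40, 40]);
translate([40, 0, 1260]) cube([300, 40, 40]);
translate([40, 0, 1680]) cube([300, 40, 40]);
translate([340, 0, 0]) cube([40, 40, 2140]);


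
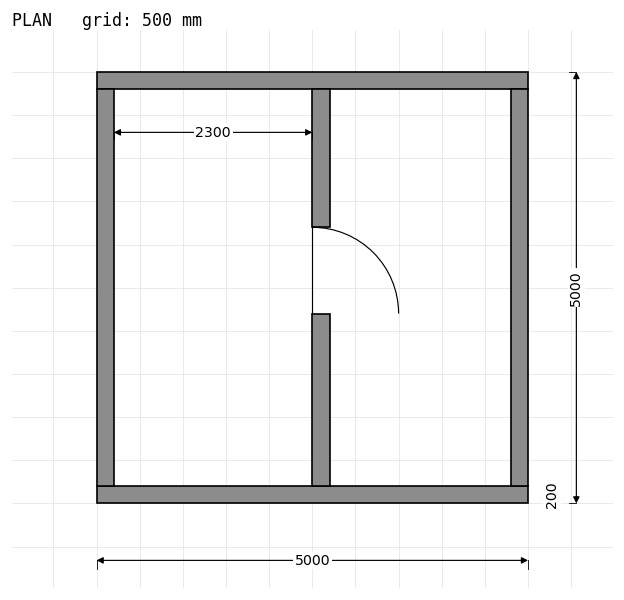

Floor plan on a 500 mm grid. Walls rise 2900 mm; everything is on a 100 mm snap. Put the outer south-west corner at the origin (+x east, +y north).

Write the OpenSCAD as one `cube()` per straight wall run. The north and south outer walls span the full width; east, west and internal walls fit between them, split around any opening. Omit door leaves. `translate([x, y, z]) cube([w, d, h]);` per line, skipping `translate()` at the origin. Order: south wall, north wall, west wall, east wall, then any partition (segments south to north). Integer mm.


cube([5000, 200, 2900]);
translate([0, 4800, 0]) cube([5000, 200, 2900]);
translate([0, 200, 0]) cube([200, 4600, 2900]);
translate([4800, 200, 0]) cube([200, 4600, 2900]);
translate([2500, 200, 0]) cube([200, 2000, 2900]);
translate([2500, 3200, 0]) cube([200, 1600, 2900]);


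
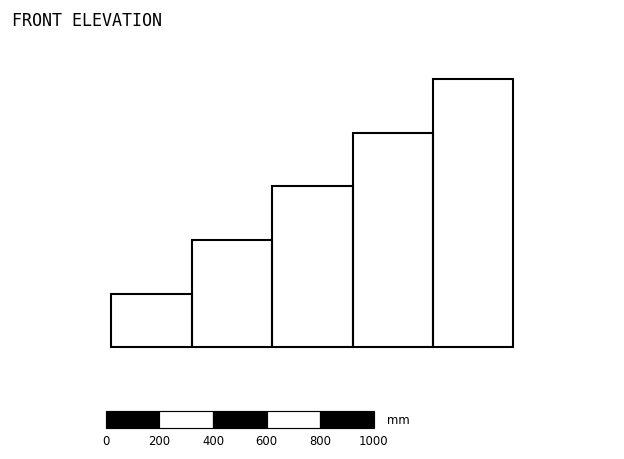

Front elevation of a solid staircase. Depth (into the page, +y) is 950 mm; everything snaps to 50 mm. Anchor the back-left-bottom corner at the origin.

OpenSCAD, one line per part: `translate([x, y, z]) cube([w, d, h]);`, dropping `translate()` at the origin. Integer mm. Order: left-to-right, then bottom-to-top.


cube([300, 950, 200]);
translate([300, 0, 0]) cube([300, 950, 400]);
translate([600, 0, 0]) cube([300, 950, 600]);
translate([900, 0, 0]) cube([300, 950, 800]);
translate([1200, 0, 0]) cube([300, 950, 1000]);
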